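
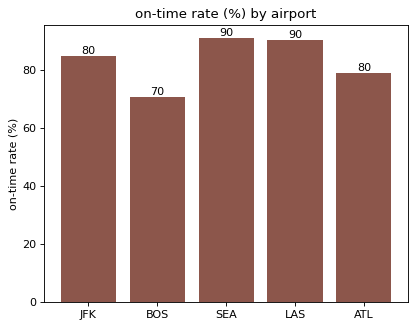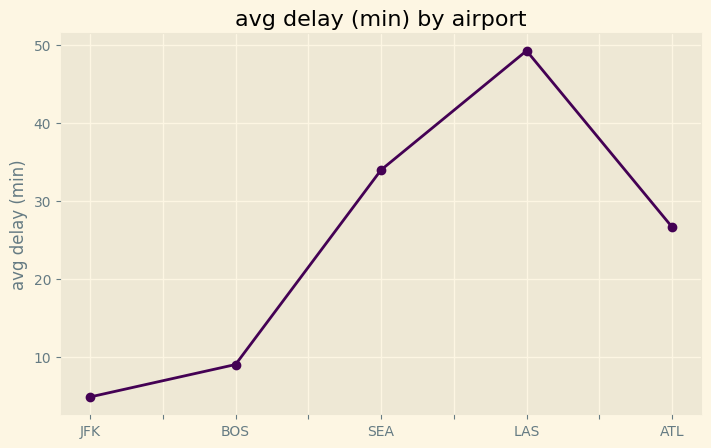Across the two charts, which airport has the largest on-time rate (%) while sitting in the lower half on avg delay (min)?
Chart 2 median avg delay (min) ≈ 25; below-median airports: JFK, BOS. Among those, JFK has the highest on-time rate (%) (≈ 80).

JFK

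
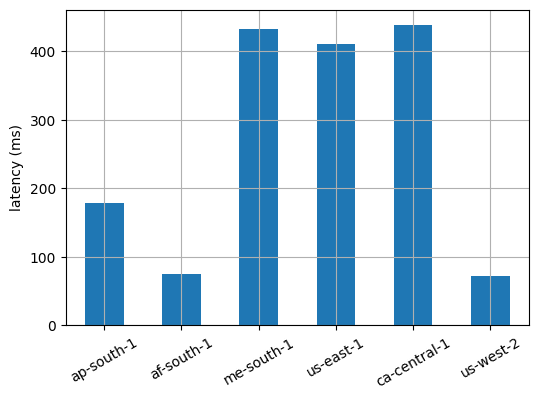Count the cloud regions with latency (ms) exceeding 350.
3

Above 350: me-south-1, us-east-1, ca-central-1.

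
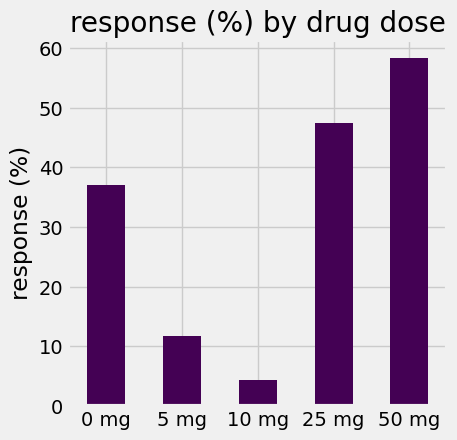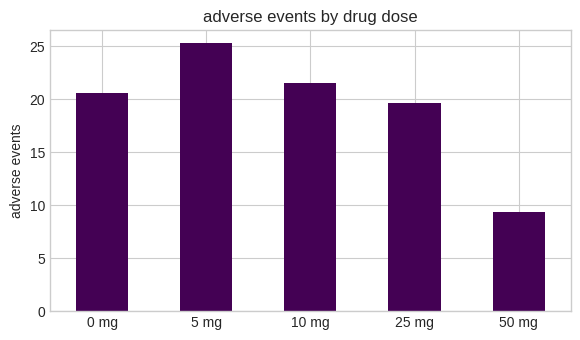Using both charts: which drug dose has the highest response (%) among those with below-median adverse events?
Chart 2 median adverse events ≈ 20; below-median drug doses: 25 mg, 50 mg. Among those, 50 mg has the highest response (%) (≈ 60).

50 mg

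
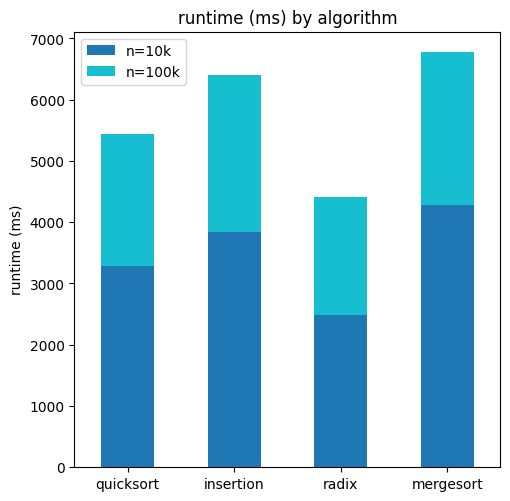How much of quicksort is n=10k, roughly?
n=10k top ≈ 3000, bottom ≈ 0; segment ≈ 3000.

≈ 3000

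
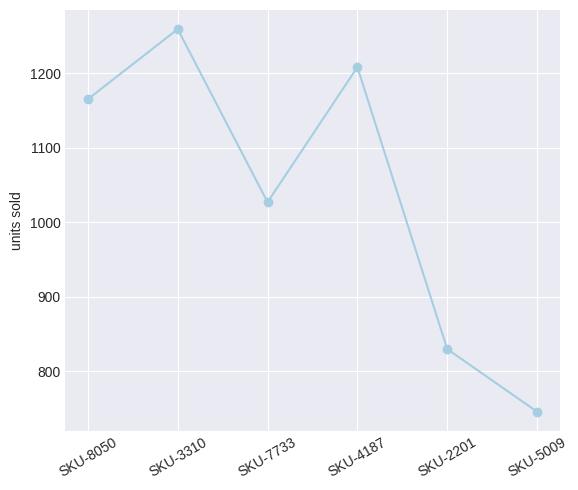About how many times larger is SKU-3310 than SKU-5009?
≈ 1.67×

SKU-3310 ≈ 1250, SKU-5009 ≈ 750; 1250/750 ≈ 1.67.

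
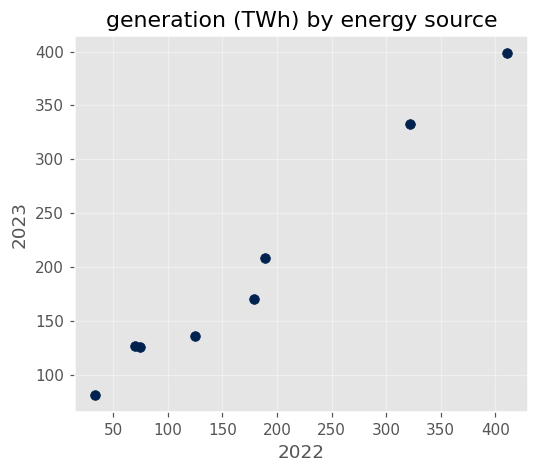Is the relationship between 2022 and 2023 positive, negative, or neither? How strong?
positive, strong

Points are positively correlated; strong (|r| ≈ 1.0).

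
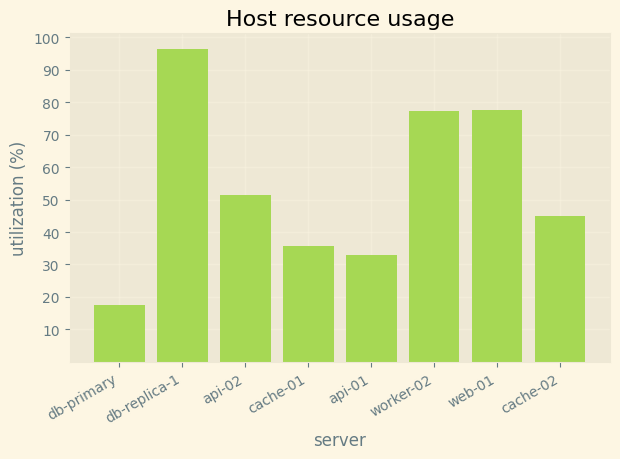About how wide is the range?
≈ 80

Max db-replica-1 ≈ 100, min db-primary ≈ 20; range ≈ 80.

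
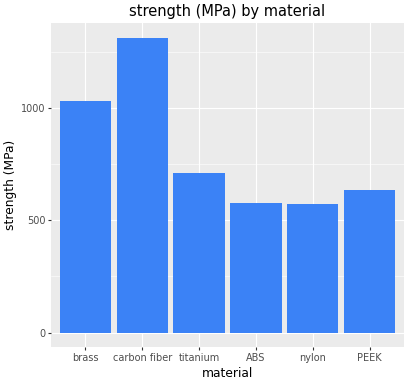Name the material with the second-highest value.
brass

Top 3: carbon fiber ≈ 1400, brass ≈ 1000, titanium ≈ 800.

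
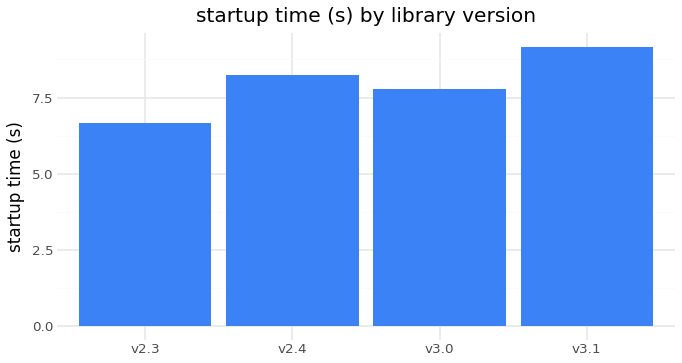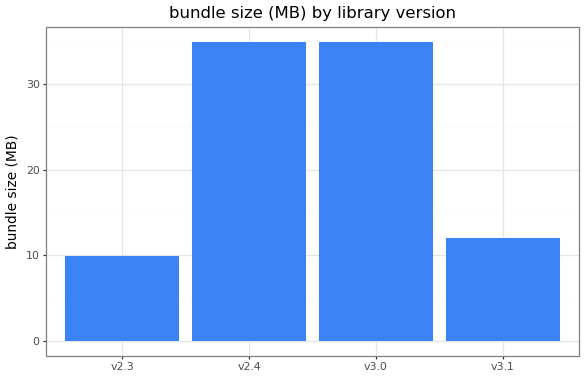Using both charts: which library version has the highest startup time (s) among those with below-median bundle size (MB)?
Chart 2 median bundle size (MB) ≈ 25; below-median library versions: v2.3, v3.1. Among those, v3.1 has the highest startup time (s) (≈ 9).

v3.1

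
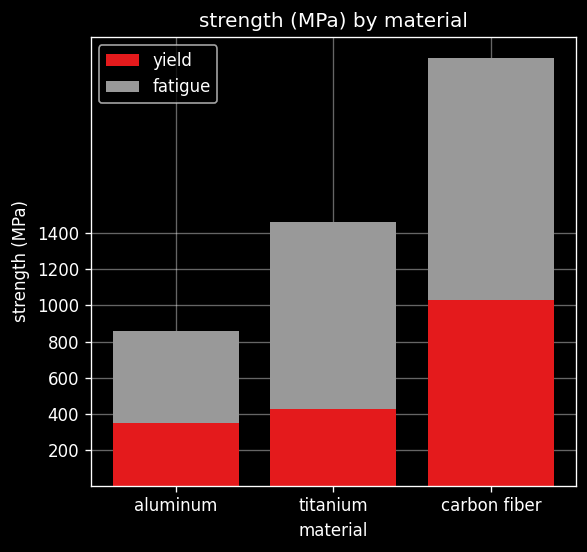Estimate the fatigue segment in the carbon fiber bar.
≈ 1400

fatigue top ≈ 2400, bottom ≈ 1000; segment ≈ 1400.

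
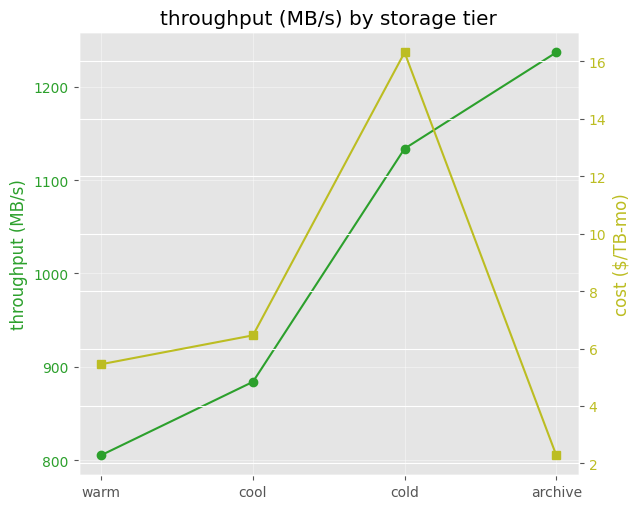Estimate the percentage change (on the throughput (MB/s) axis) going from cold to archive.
≈ +8.7%

cold ≈ 1150, archive ≈ 1250; (1250 − 1150) / 1150 ≈ +8.7%.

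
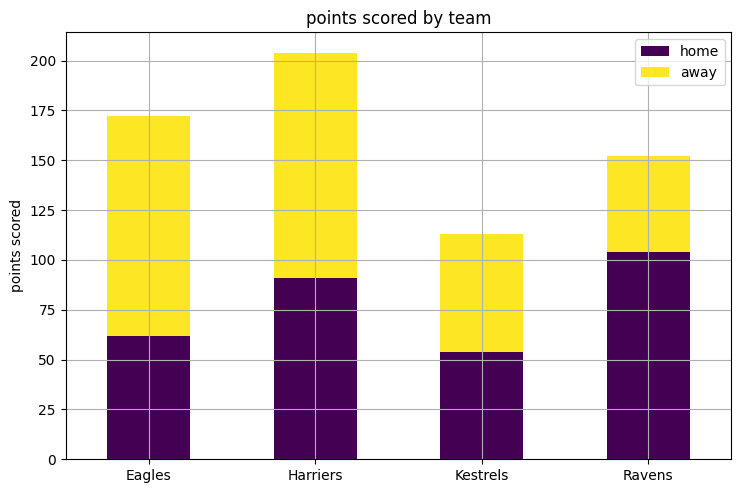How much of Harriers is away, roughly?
away top ≈ 200, bottom ≈ 100; segment ≈ 100.

≈ 100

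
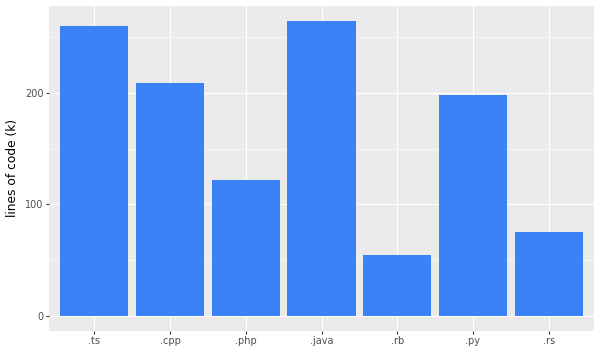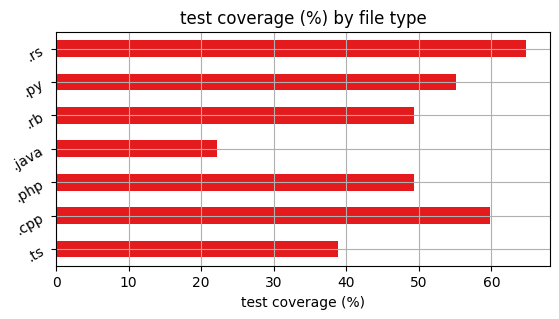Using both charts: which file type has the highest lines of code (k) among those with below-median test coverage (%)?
.java

Chart 2 median test coverage (%) ≈ 50; below-median file types: .ts, .java, .rb. Among those, .java has the highest lines of code (k) (≈ 275).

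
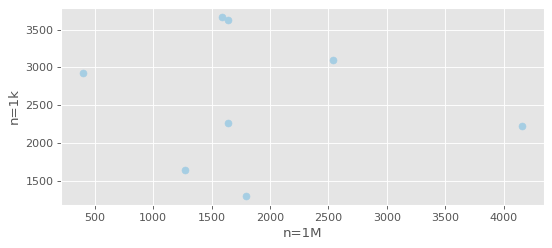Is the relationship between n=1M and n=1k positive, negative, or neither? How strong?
Points are roughly uncorrelated; weak (|r| ≈ 0.1).

no clear correlation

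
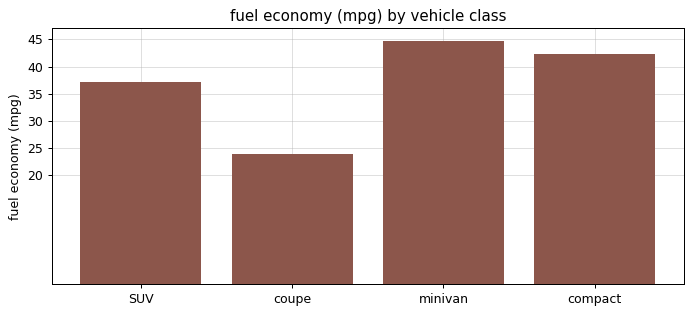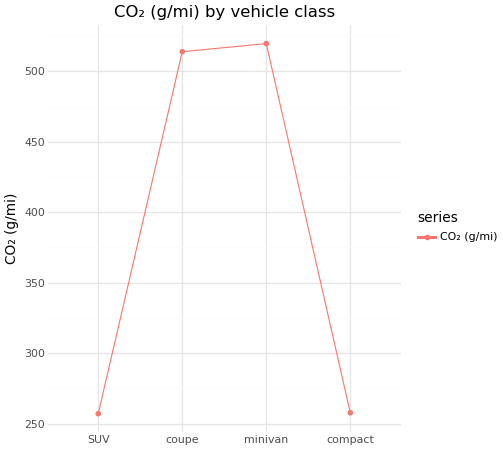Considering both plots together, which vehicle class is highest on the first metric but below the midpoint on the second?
compact

Chart 2 median CO₂ (g/mi) ≈ 400; below-median vehicle classes: SUV, compact. Among those, compact has the highest fuel economy (mpg) (≈ 40).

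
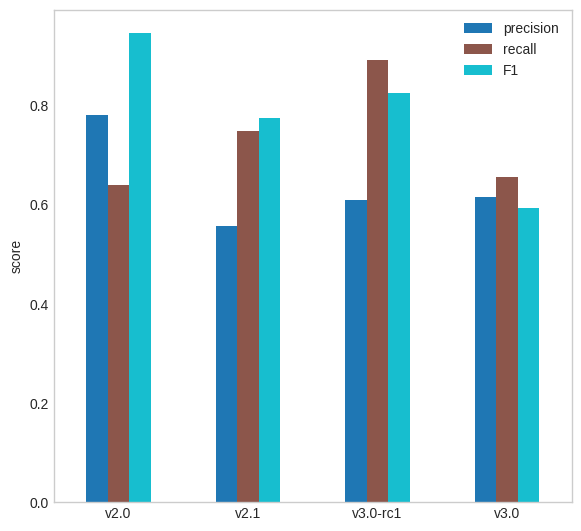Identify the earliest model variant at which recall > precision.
v2.1

v2.0: recall ≈ 0.6 vs precision ≈ 0.8 (not yet); v2.1: recall ≈ 0.7 vs precision ≈ 0.6 (first crossover).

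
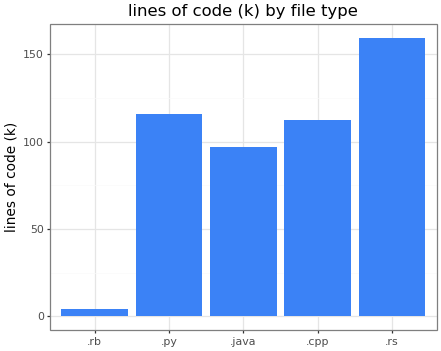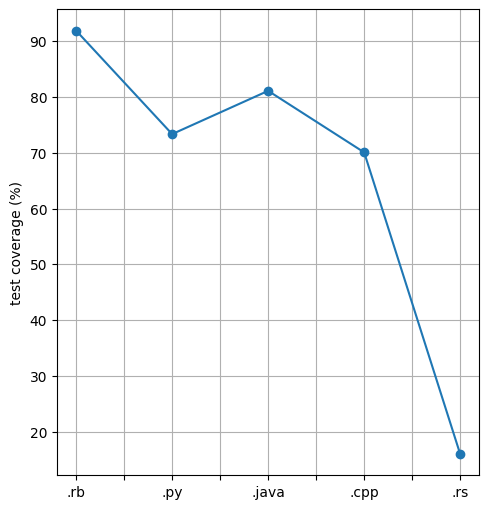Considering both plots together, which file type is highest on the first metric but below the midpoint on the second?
Chart 2 median test coverage (%) ≈ 70; below-median file types: .cpp, .rs. Among those, .rs has the highest lines of code (k) (≈ 160).

.rs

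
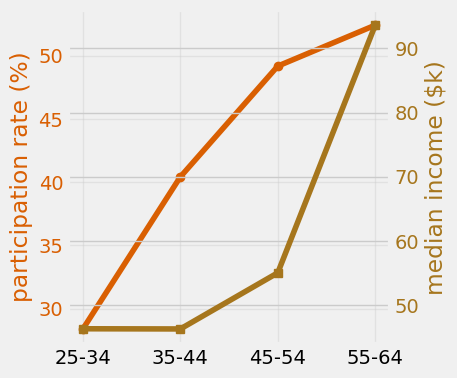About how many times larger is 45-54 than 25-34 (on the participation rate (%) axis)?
≈ 1.67×

45-54 ≈ 50, 25-34 ≈ 30; 50/30 ≈ 1.67.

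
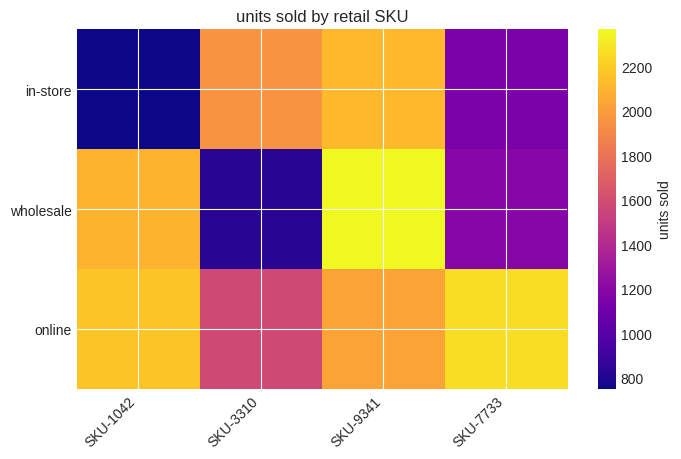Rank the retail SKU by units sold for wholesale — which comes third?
SKU-7733

Top 4 for wholesale: SKU-9341 ≈ 2400, SKU-1042 ≈ 2000, SKU-7733 ≈ 1200, SKU-3310 ≈ 800.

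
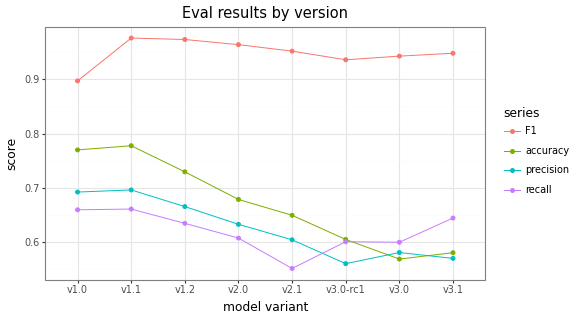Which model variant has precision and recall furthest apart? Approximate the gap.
v3.1, ≈ 0.10

v3.1: precision ≈ 0.55, recall ≈ 0.65 → gap ≈ 0.10. Next-largest (v2.1) is only ≈ 0.05.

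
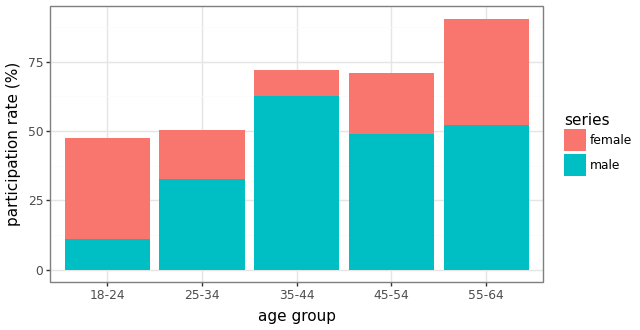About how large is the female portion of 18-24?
≈ 40

female top ≈ 50, bottom ≈ 10; segment ≈ 40.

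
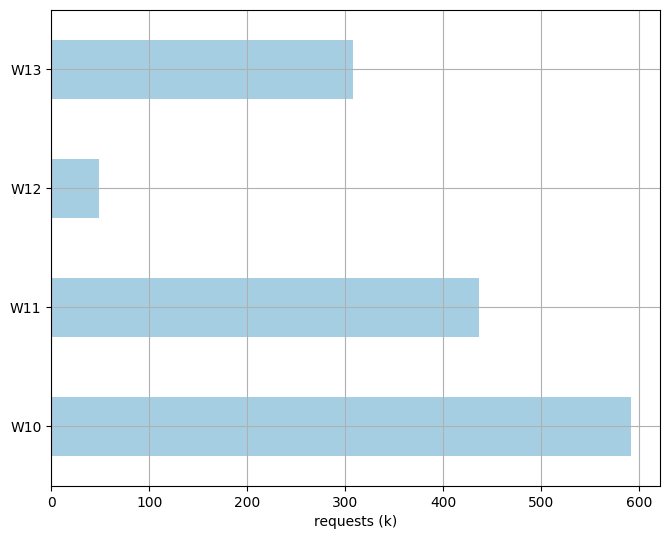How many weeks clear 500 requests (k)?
Above 500: W10.

1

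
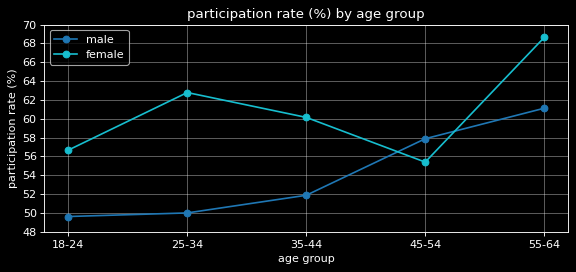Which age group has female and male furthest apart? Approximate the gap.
25-34, ≈ 12 %

25-34: female ≈ 62, male ≈ 50 → gap ≈ 12. Next-largest (35-44) is only ≈ 8.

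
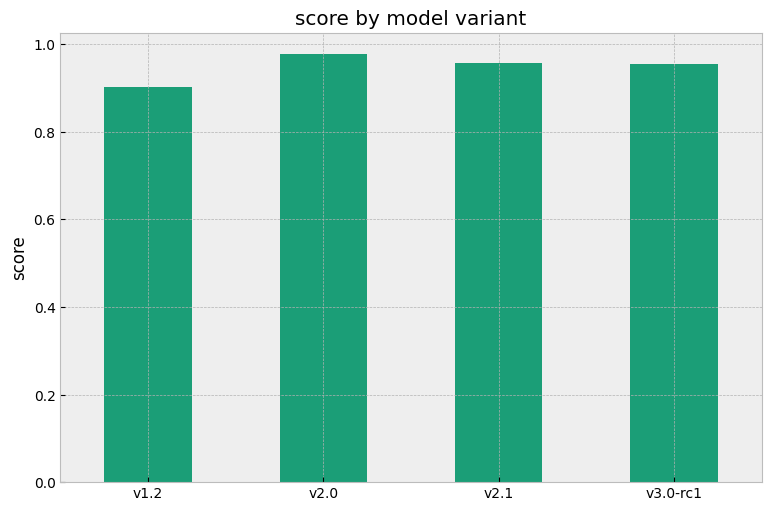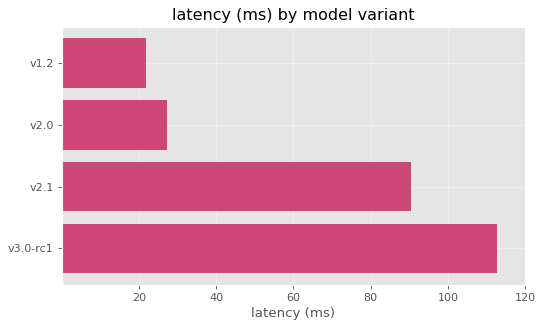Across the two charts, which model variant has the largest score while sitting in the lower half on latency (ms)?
v2.0

Chart 2 median latency (ms) ≈ 60; below-median model variants: v1.2, v2.0. Among those, v2.0 has the highest score (≈ 1).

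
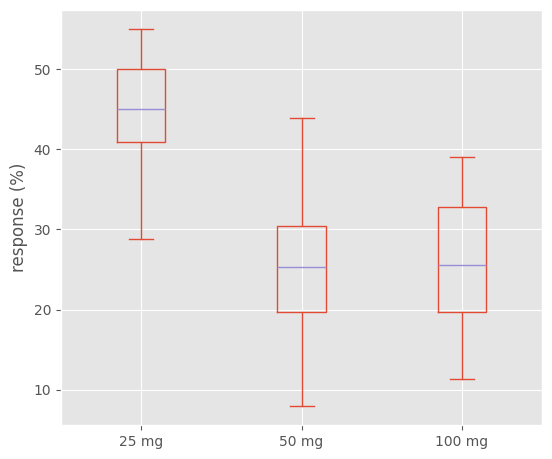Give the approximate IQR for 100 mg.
≈ 12

Q3 ≈ 32, Q1 ≈ 20; IQR ≈ 12.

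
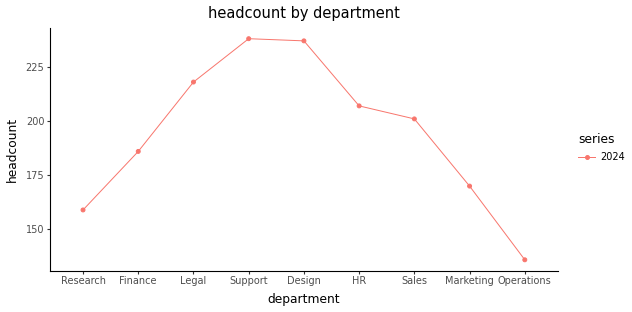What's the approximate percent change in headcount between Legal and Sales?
Legal ≈ 220, Sales ≈ 200; (200 − 220) / 220 ≈ -9.1%.

≈ -9.1%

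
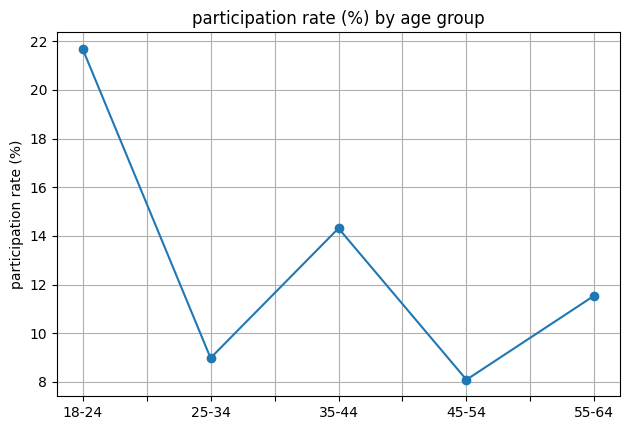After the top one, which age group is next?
35-44

Top 3: 18-24 ≈ 22, 35-44 ≈ 14, 55-64 ≈ 12.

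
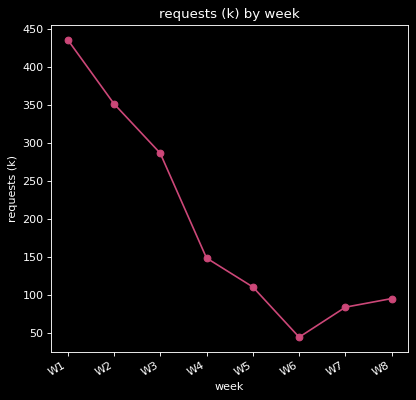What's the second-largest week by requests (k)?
Top 3: W1 ≈ 450, W2 ≈ 350, W3 ≈ 300.

W2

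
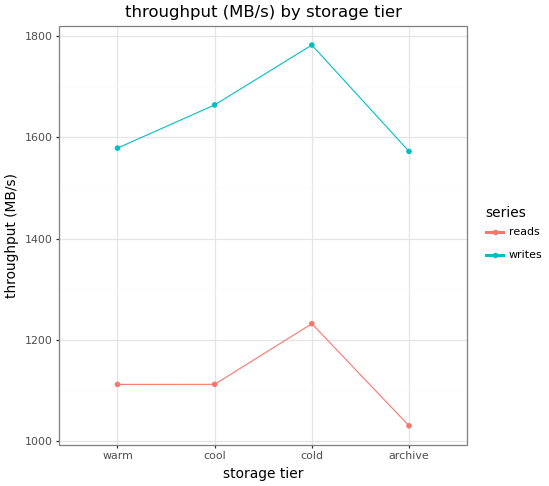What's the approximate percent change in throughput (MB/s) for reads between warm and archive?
≈ -9.1%

warm ≈ 1100, archive ≈ 1000; (1000 − 1100) / 1100 ≈ -9.1%.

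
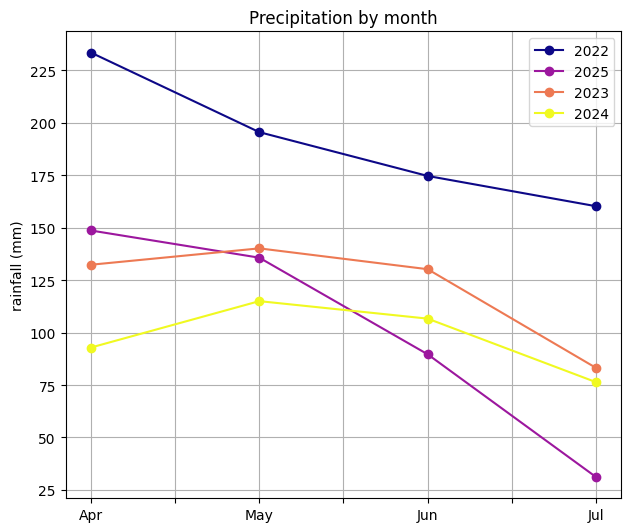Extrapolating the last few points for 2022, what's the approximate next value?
Last three: 200, 180, 160 → slope ≈ -20/step → next ≈ 140.

≈ 140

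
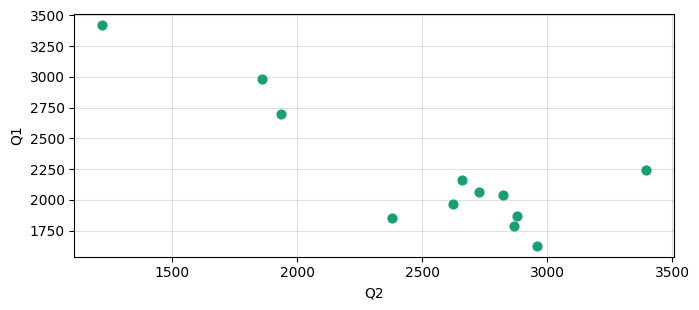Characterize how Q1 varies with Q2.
negative, strong

Points are negatively correlated; strong (|r| ≈ 0.8).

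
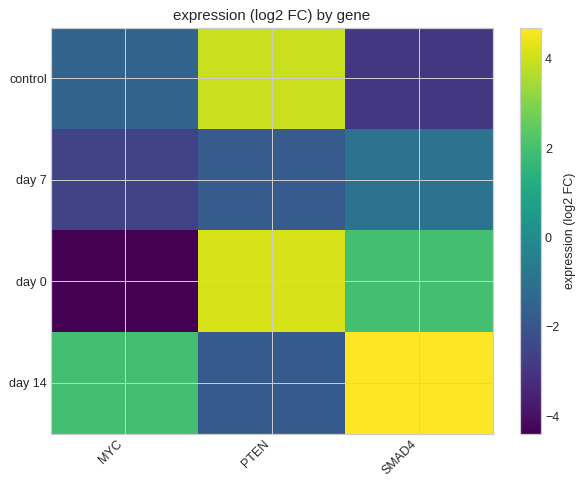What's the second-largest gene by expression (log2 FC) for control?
Top 3 for control: PTEN ≈ 4, MYC ≈ -1, SMAD4 ≈ -3.

MYC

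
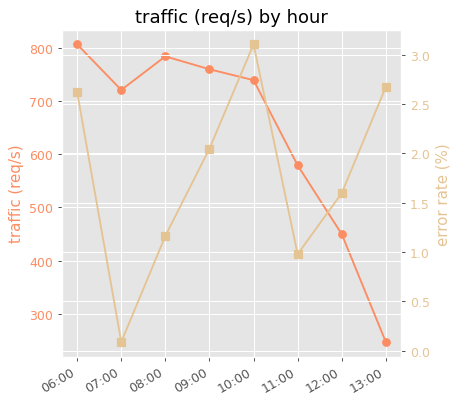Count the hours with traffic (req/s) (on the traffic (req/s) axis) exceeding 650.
5

Above 650: 06:00, 07:00, 08:00, 09:00, 10:00.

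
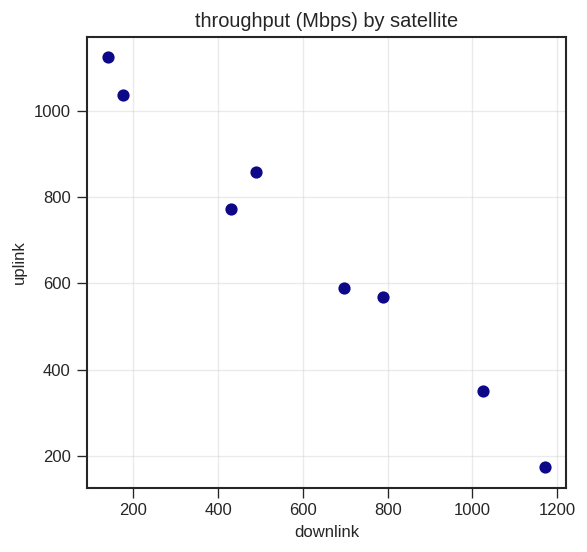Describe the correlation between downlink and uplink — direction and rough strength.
Points are negatively correlated; strong (|r| ≈ 1.0).

negative, strong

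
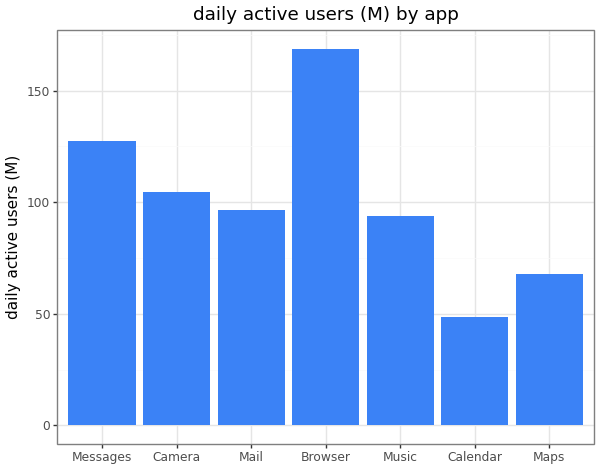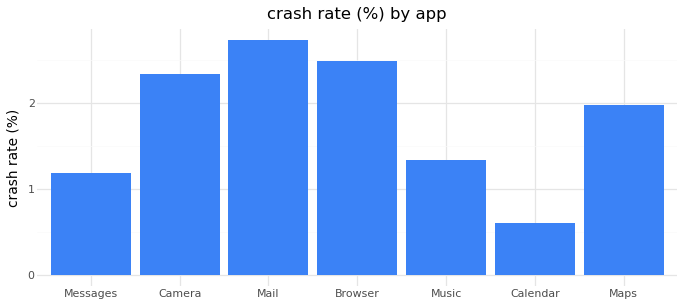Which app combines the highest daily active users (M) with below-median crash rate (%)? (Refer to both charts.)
Messages

Chart 2 median crash rate (%) ≈ 2; below-median apps: Messages, Music, Calendar. Among those, Messages has the highest daily active users (M) (≈ 120).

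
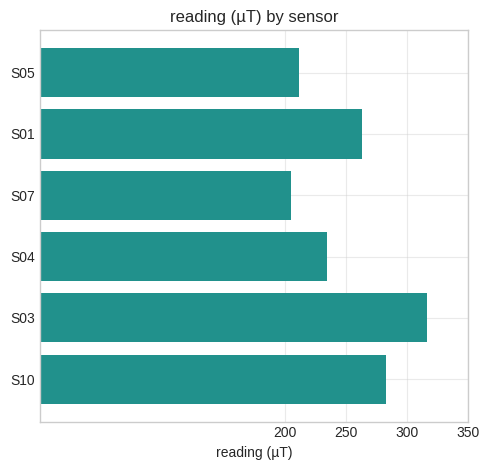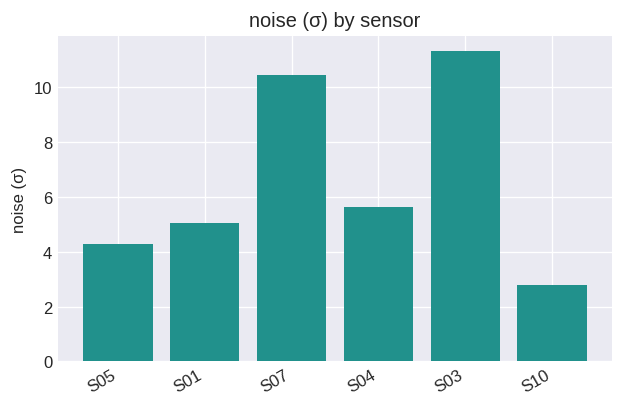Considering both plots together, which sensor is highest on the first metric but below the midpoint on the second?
S10

Chart 2 median noise (σ) ≈ 6; below-median sensors: S05, S01, S10. Among those, S10 has the highest reading (µT) (≈ 300).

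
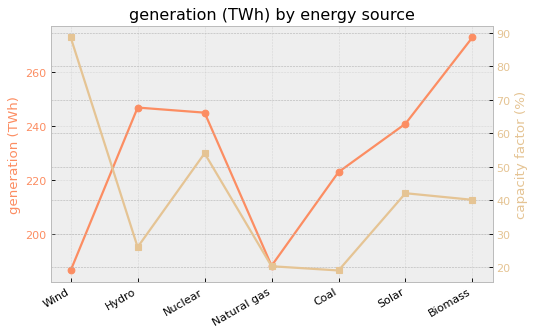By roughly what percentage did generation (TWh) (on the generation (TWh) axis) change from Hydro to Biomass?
Hydro ≈ 250, Biomass ≈ 270; (270 − 250) / 250 ≈ +8%.

≈ +8%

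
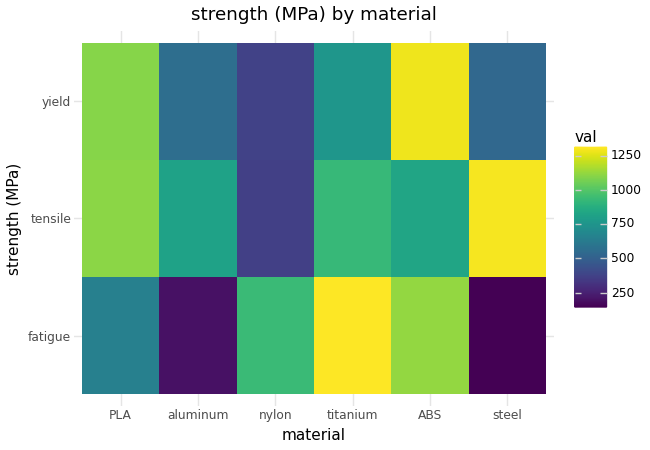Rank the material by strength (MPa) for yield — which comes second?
Top 3 for yield: ABS ≈ 1300, PLA ≈ 1100, titanium ≈ 800.

PLA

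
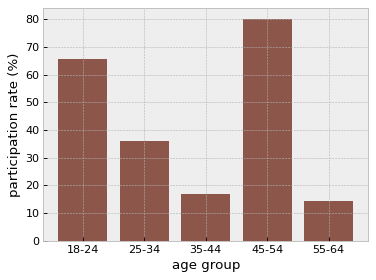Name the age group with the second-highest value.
18-24

Top 3: 45-54 ≈ 80, 18-24 ≈ 70, 25-34 ≈ 40.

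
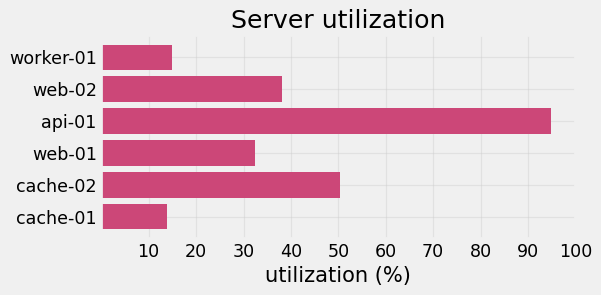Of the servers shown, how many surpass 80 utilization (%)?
1

Above 80: api-01.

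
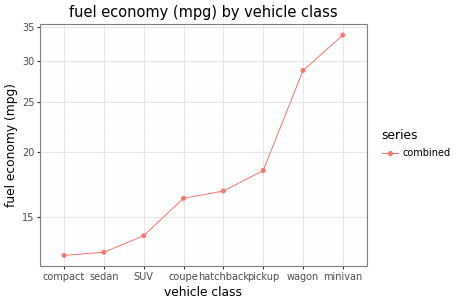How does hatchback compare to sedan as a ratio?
≈ 1.33×

hatchback ≈ 16, sedan ≈ 12; 16/12 ≈ 1.33.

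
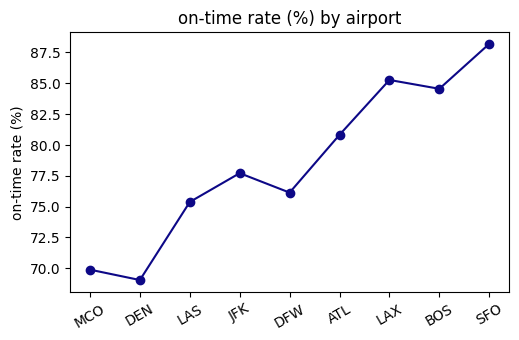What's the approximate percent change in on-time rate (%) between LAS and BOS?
≈ +10.5%

LAS ≈ 76, BOS ≈ 84; (84 − 76) / 76 ≈ +10.5%.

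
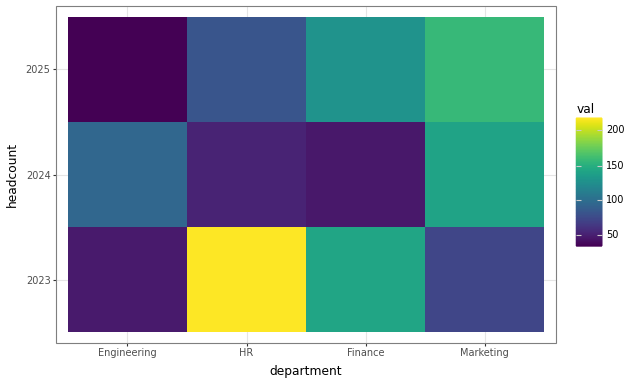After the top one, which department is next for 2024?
Engineering

Top 3 for 2024: Marketing ≈ 140, Engineering ≈ 100, HR ≈ 60.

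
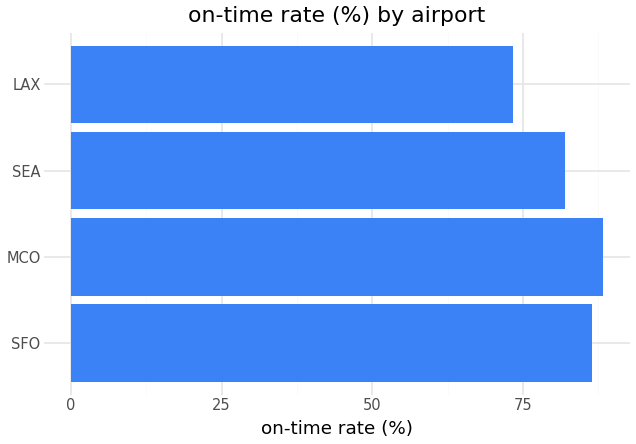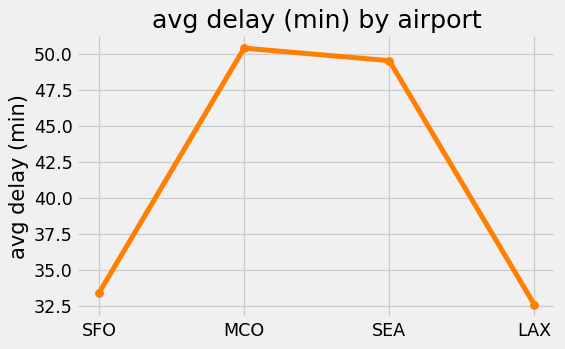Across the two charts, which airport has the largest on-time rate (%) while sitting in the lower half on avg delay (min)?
SFO

Chart 2 median avg delay (min) ≈ 40; below-median airports: SFO, LAX. Among those, SFO has the highest on-time rate (%) (≈ 90).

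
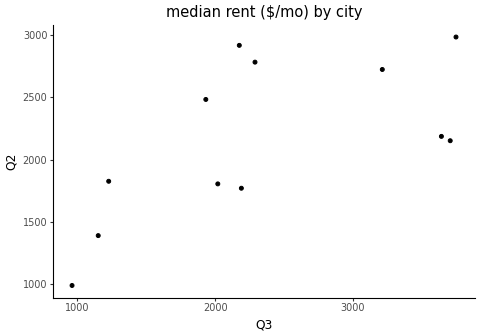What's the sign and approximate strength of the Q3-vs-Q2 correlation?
Points are positively correlated; moderate (|r| ≈ 0.6).

positive, moderate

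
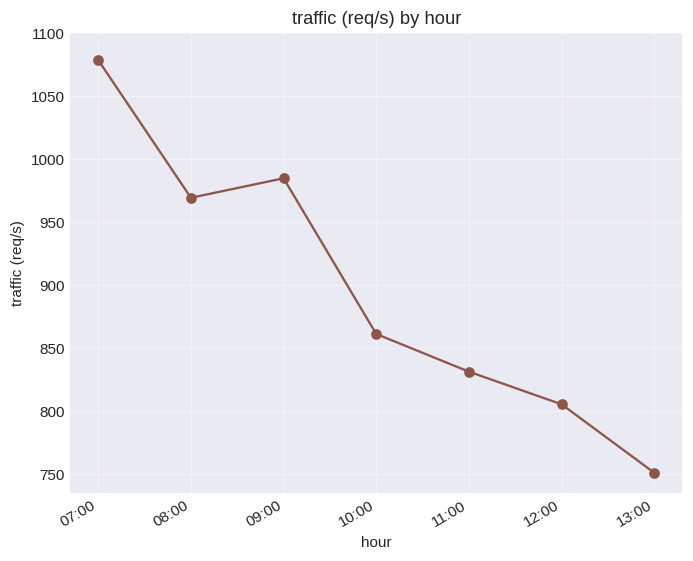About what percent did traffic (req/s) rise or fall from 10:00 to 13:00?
10:00 ≈ 850, 13:00 ≈ 750; (750 − 850) / 850 ≈ -11.8%.

≈ -11.8%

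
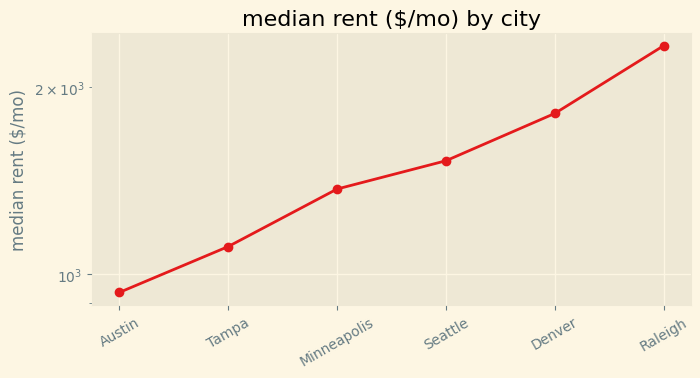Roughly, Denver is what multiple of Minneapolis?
≈ 1.29×

Denver ≈ 1800, Minneapolis ≈ 1400; 1800/1400 ≈ 1.29.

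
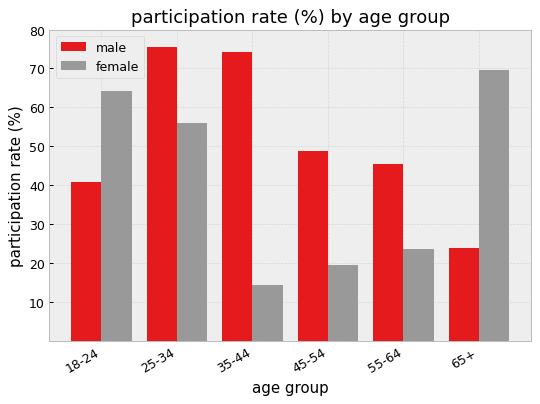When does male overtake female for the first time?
18-24: male ≈ 40 vs female ≈ 60 (not yet); 25-34: male ≈ 80 vs female ≈ 60 (first crossover).

25-34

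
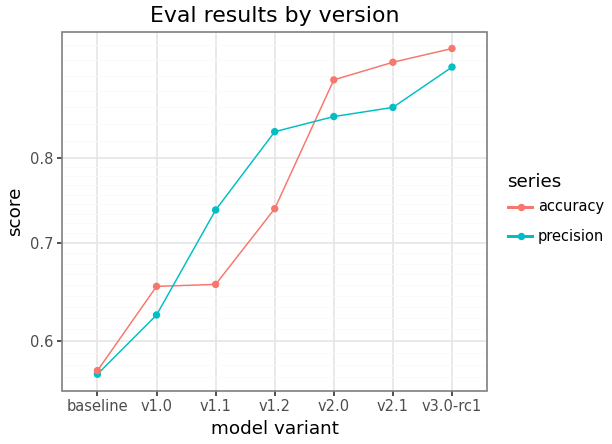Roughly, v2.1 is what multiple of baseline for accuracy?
v2.1 ≈ 0.95, baseline ≈ 0.55; 0.95/0.55 ≈ 1.73.

≈ 1.73×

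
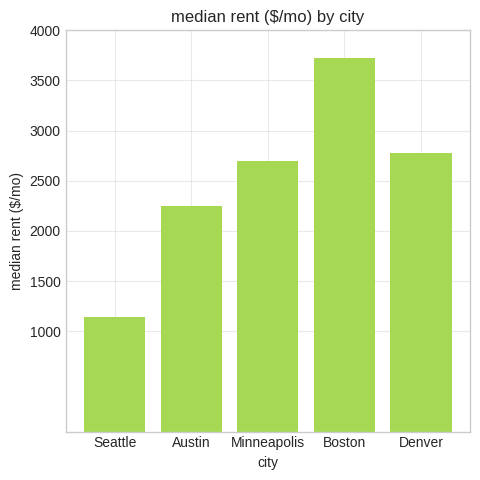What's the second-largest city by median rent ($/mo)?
Denver

Top 3: Boston ≈ 3500, Denver ≈ 3000, Minneapolis ≈ 2500.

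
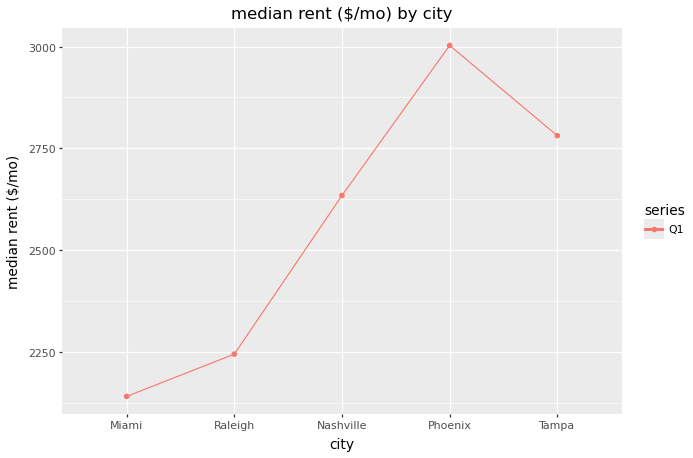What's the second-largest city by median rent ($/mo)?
Top 3: Phoenix ≈ 3000, Tampa ≈ 2800, Nashville ≈ 2600.

Tampa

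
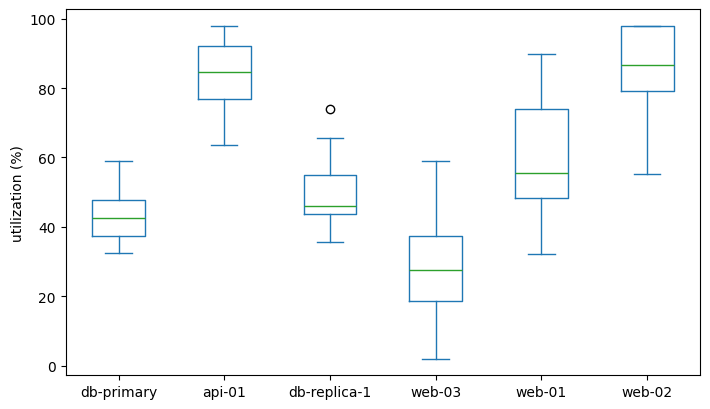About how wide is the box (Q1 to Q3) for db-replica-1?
≈ 10

Q3 ≈ 55, Q1 ≈ 45; IQR ≈ 10.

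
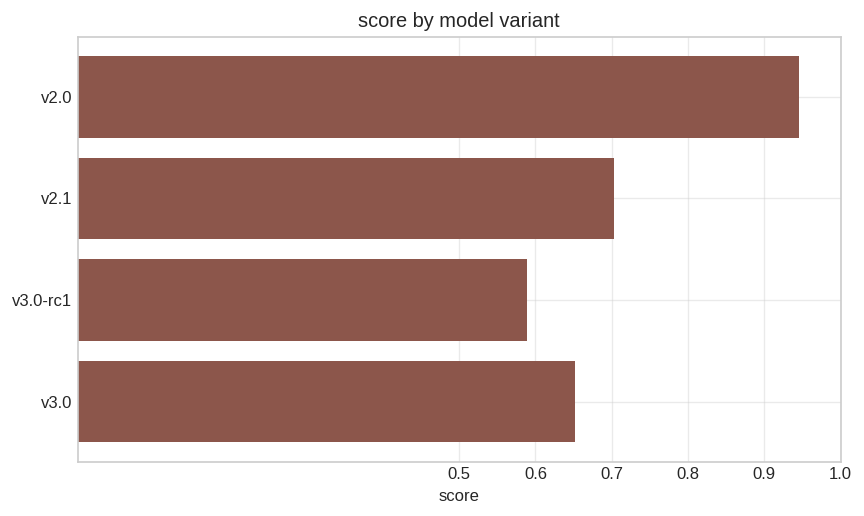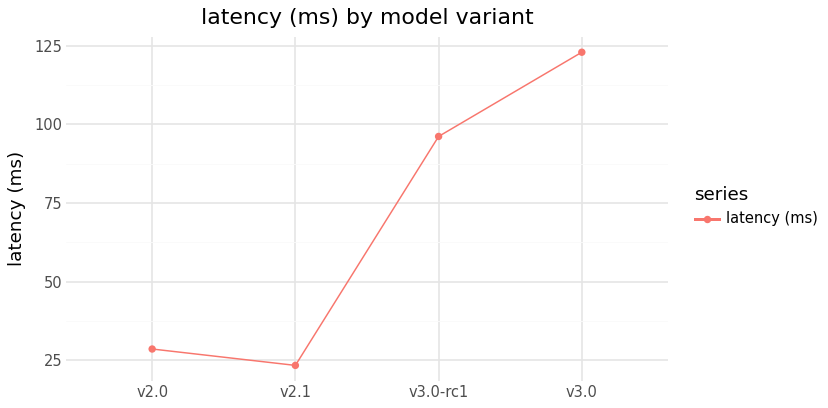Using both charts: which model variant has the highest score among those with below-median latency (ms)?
v2.0

Chart 2 median latency (ms) ≈ 60; below-median model variants: v2.0, v2.1. Among those, v2.0 has the highest score (≈ 0.9).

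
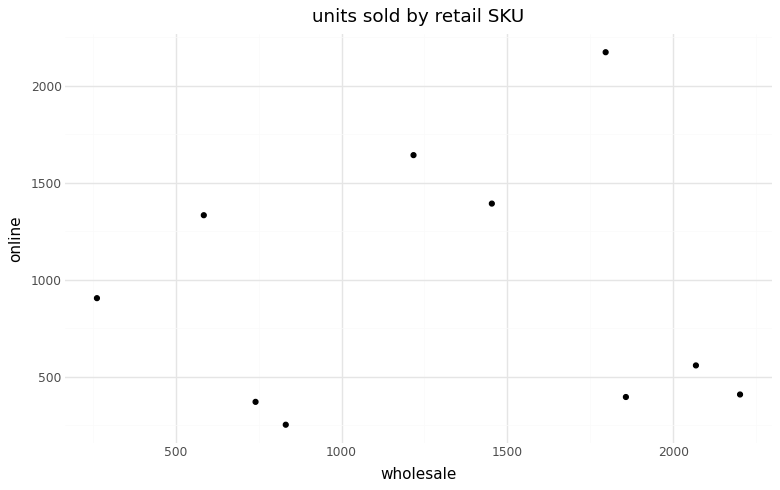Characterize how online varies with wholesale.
Points are roughly uncorrelated; weak (|r| ≈ 0.0).

no clear correlation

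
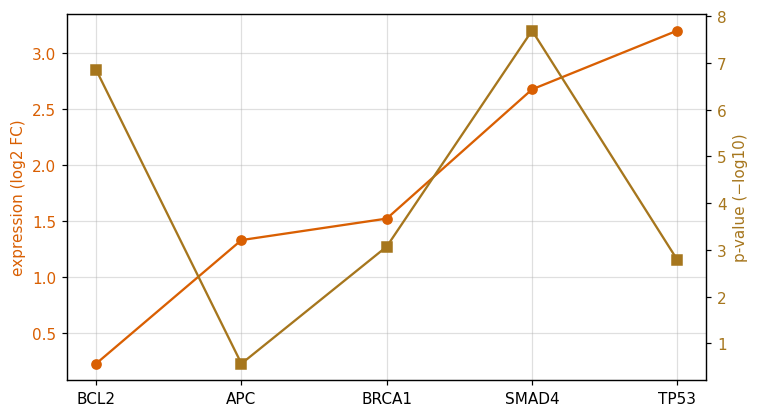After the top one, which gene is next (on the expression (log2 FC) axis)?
Top 3 (on the expression (log2 FC) axis): TP53 ≈ 3.0, SMAD4 ≈ 2.5, BRCA1 ≈ 1.5.

SMAD4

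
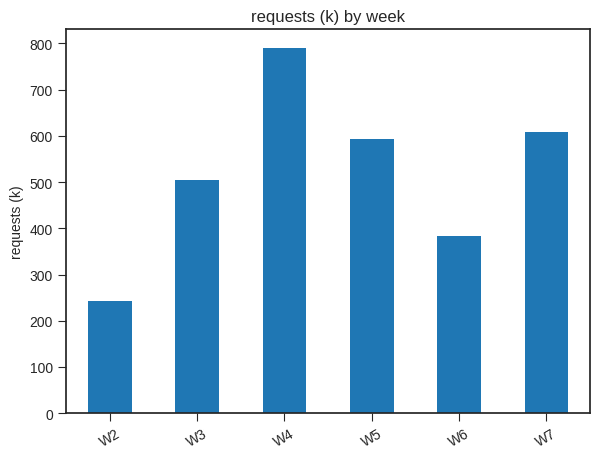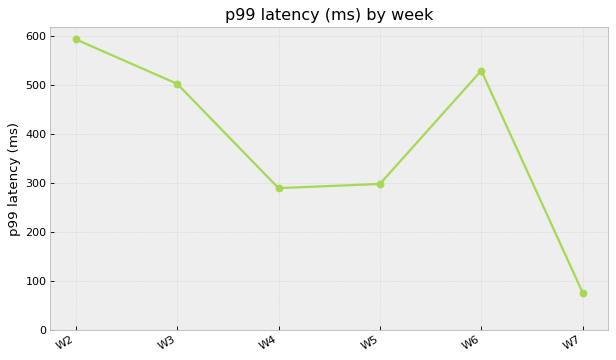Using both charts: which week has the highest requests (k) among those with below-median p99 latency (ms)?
W4

Chart 2 median p99 latency (ms) ≈ 400; below-median weeks: W4, W5, W7. Among those, W4 has the highest requests (k) (≈ 800).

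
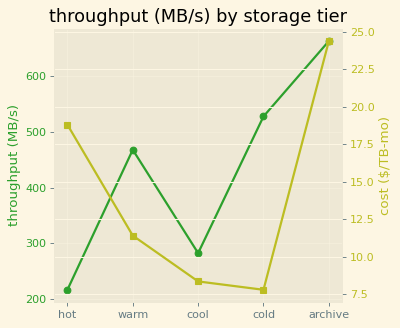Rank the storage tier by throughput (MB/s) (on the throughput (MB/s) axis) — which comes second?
Top 3 (on the throughput (MB/s) axis): archive ≈ 650, cold ≈ 550, warm ≈ 450.

cold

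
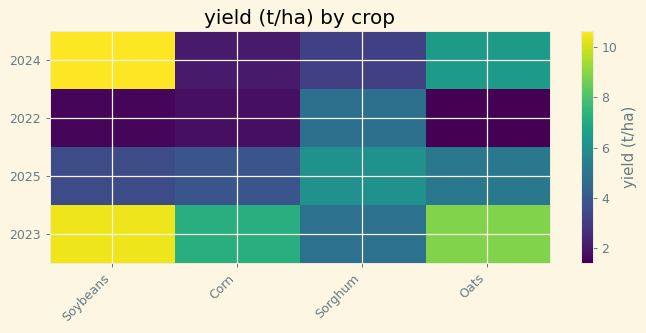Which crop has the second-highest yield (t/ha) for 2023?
Top 3 for 2023: Soybeans ≈ 10, Oats ≈ 9, Corn ≈ 7.

Oats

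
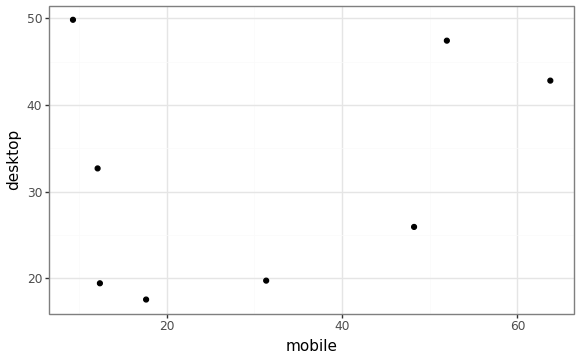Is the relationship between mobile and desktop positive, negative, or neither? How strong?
Points are positively correlated; weak (|r| ≈ 0.3).

positive, weak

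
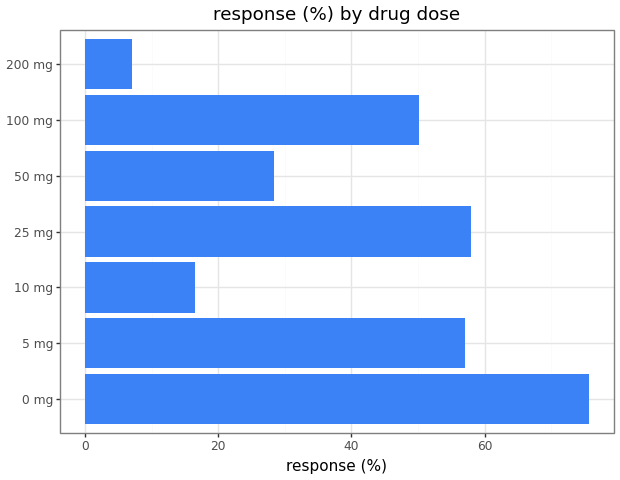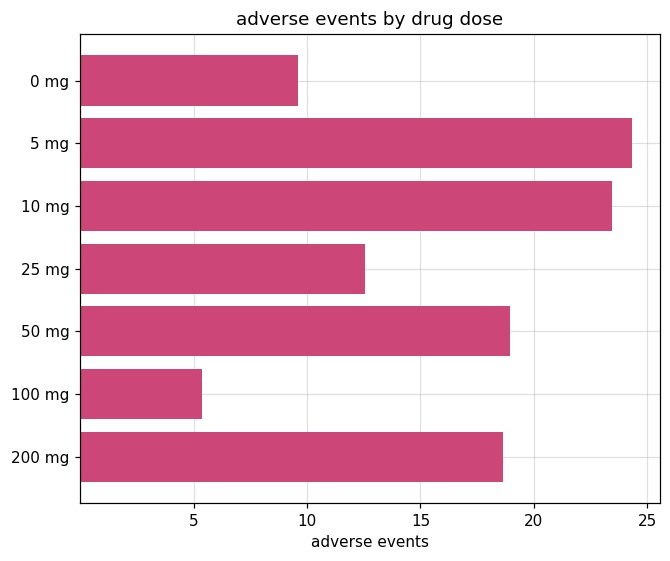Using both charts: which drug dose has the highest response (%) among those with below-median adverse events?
0 mg

Chart 2 median adverse events ≈ 20; below-median drug doses: 0 mg, 25 mg, 100 mg. Among those, 0 mg has the highest response (%) (≈ 80).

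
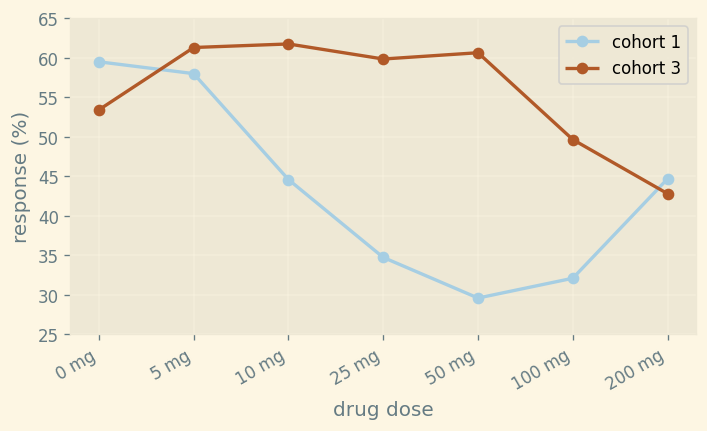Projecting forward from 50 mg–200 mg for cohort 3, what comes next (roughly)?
≈ 37.5

Last three: 60, 50, 45 → slope ≈ -7.5/step → next ≈ 37.5.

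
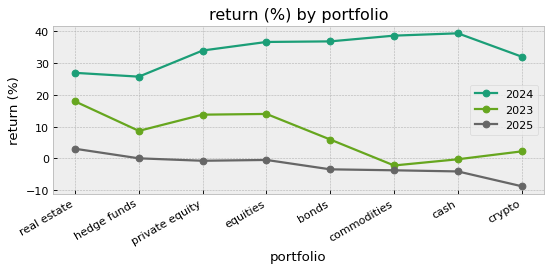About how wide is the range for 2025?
Max real estate ≈ 5, min crypto ≈ -10; range ≈ 15.

≈ 15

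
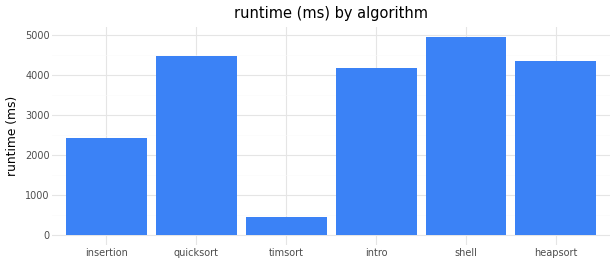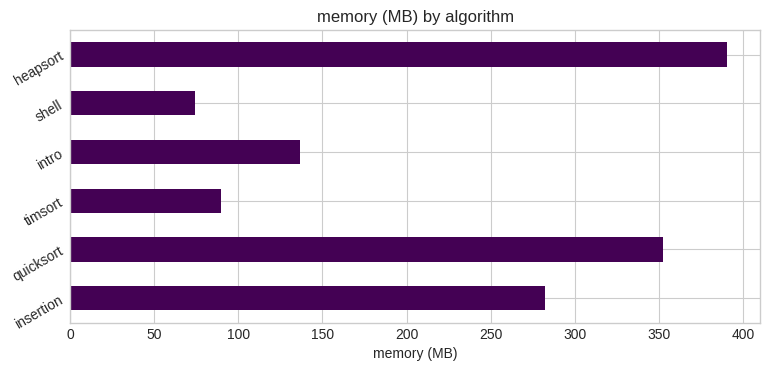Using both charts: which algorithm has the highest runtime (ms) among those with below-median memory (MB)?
Chart 2 median memory (MB) ≈ 200; below-median algorithms: timsort, intro, shell. Among those, shell has the highest runtime (ms) (≈ 5000).

shell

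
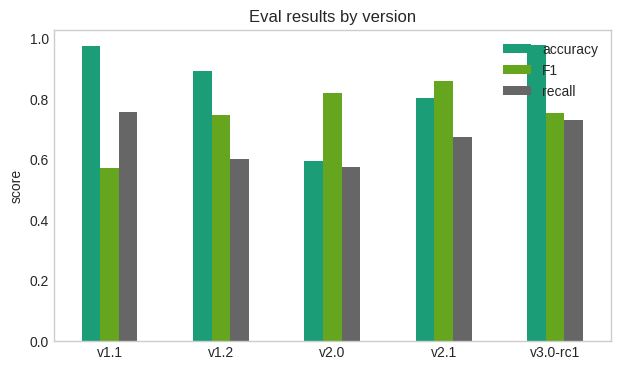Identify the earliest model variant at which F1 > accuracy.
v1.2: F1 ≈ 0.7 vs accuracy ≈ 0.9 (not yet); v2.0: F1 ≈ 0.8 vs accuracy ≈ 0.6 (first crossover).

v2.0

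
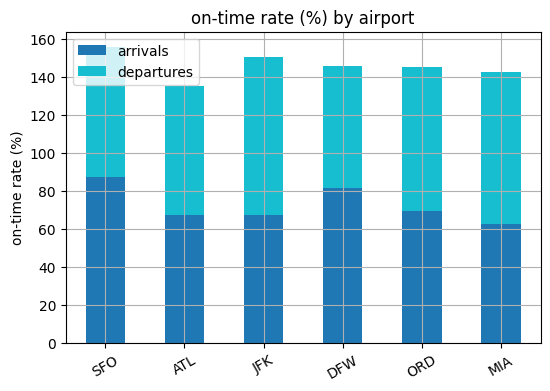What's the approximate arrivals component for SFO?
≈ 80

arrivals top ≈ 80, bottom ≈ 0; segment ≈ 80.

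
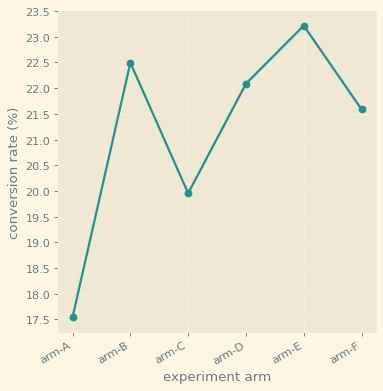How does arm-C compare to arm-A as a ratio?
≈ 1.14×

arm-C ≈ 20.0, arm-A ≈ 17.5; 20.0/17.5 ≈ 1.14.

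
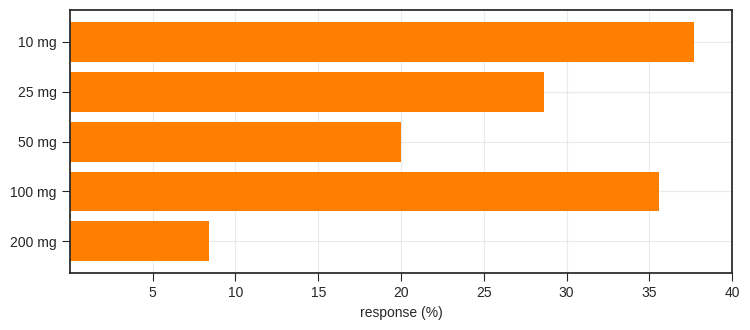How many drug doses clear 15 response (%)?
Above 15: 10 mg, 25 mg, 50 mg, 100 mg.

4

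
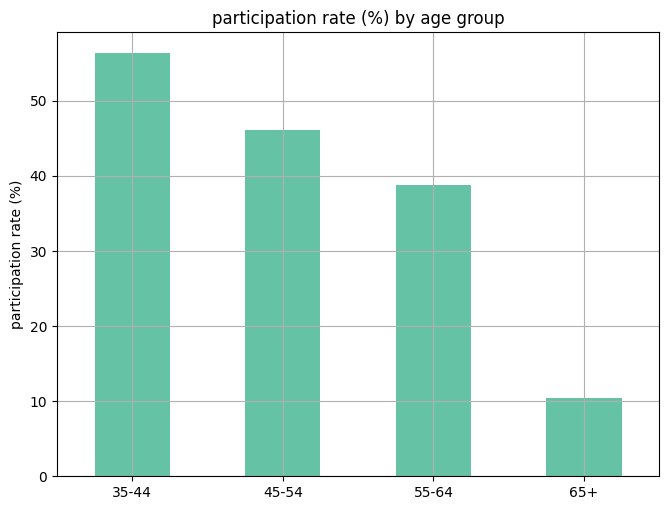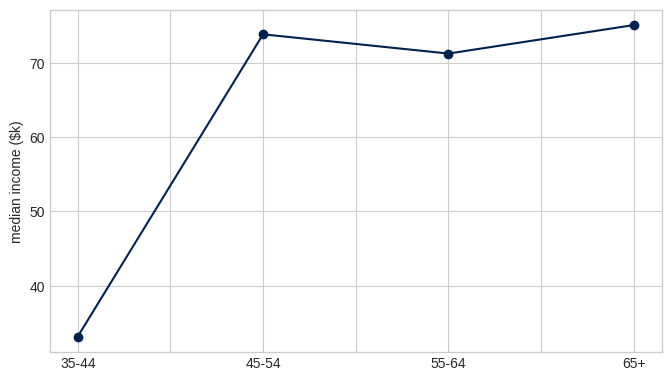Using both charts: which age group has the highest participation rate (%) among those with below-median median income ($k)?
35-44

Chart 2 median median income ($k) ≈ 70; below-median age groups: 35-44, 55-64. Among those, 35-44 has the highest participation rate (%) (≈ 60).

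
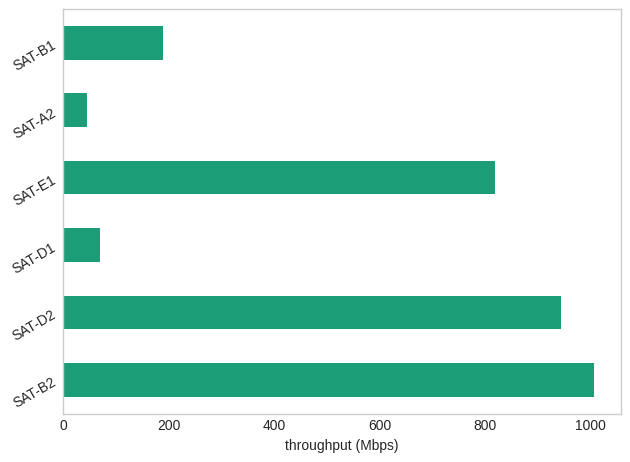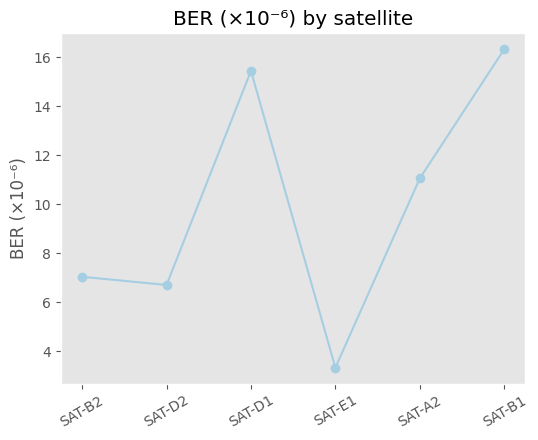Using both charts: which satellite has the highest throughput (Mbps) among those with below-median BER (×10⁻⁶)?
Chart 2 median BER (×10⁻⁶) ≈ 10; below-median satellites: SAT-B2, SAT-D2, SAT-E1. Among those, SAT-B2 has the highest throughput (Mbps) (≈ 1000).

SAT-B2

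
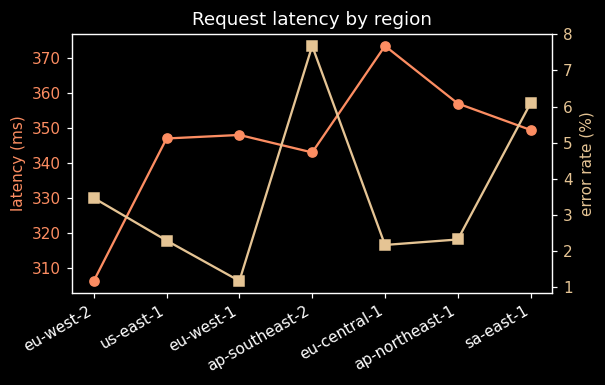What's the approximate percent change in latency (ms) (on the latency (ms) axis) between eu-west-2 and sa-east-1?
≈ +12.9%

eu-west-2 ≈ 310, sa-east-1 ≈ 350; (350 − 310) / 310 ≈ +12.9%.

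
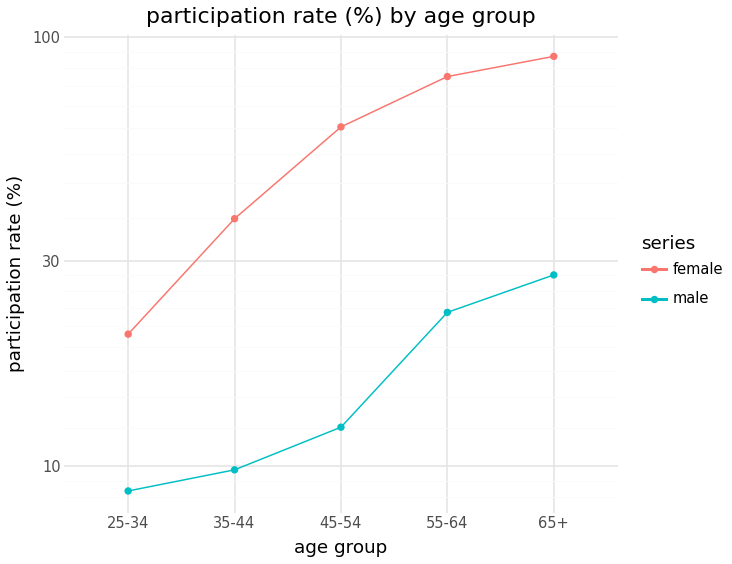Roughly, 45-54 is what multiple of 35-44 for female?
45-54 ≈ 60, 35-44 ≈ 40; 60/40 ≈ 1.5.

≈ 1.5×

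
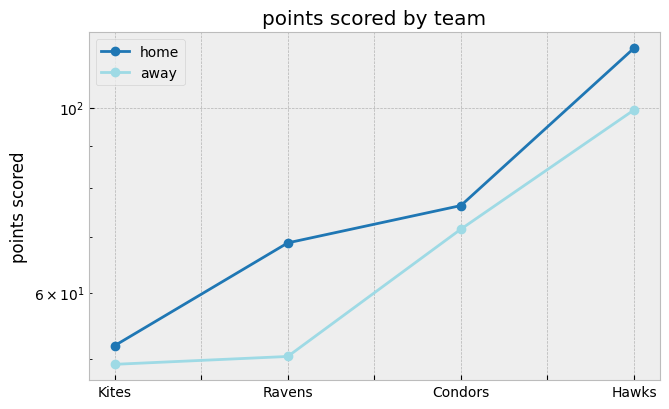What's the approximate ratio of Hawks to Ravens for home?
≈ 1.71×

Hawks ≈ 120, Ravens ≈ 70; 120/70 ≈ 1.71.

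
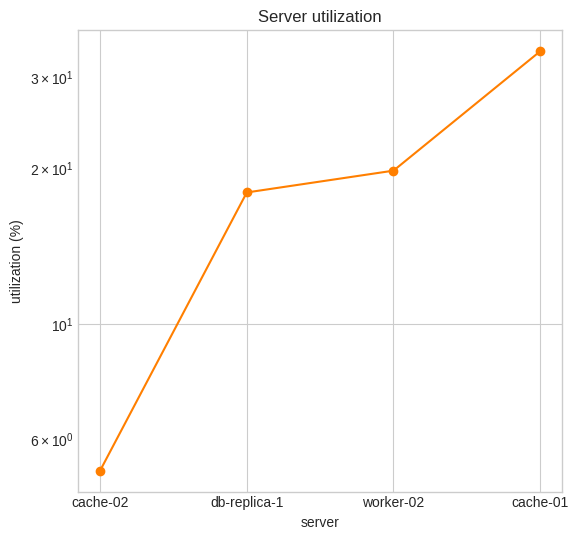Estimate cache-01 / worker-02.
≈ 1.75×

cache-01 ≈ 35, worker-02 ≈ 20; 35/20 ≈ 1.75.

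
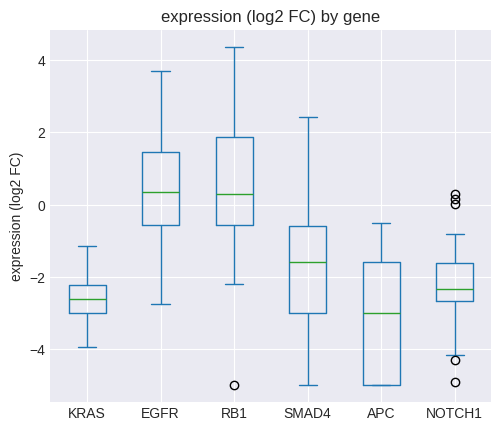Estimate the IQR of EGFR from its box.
≈ 2.0

Q3 ≈ 1.5, Q1 ≈ -0.5; IQR ≈ 2.0.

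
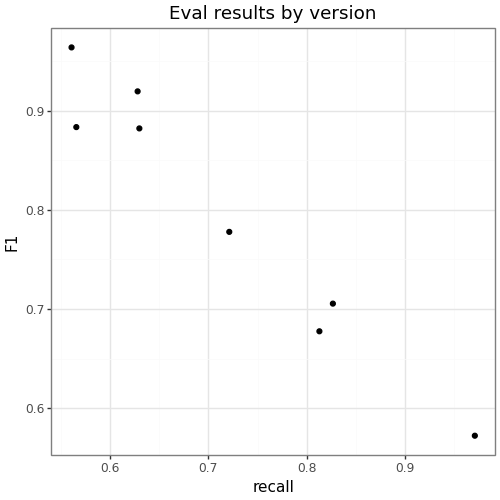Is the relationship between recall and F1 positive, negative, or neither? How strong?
Points are negatively correlated; strong (|r| ≈ 1.0).

negative, strong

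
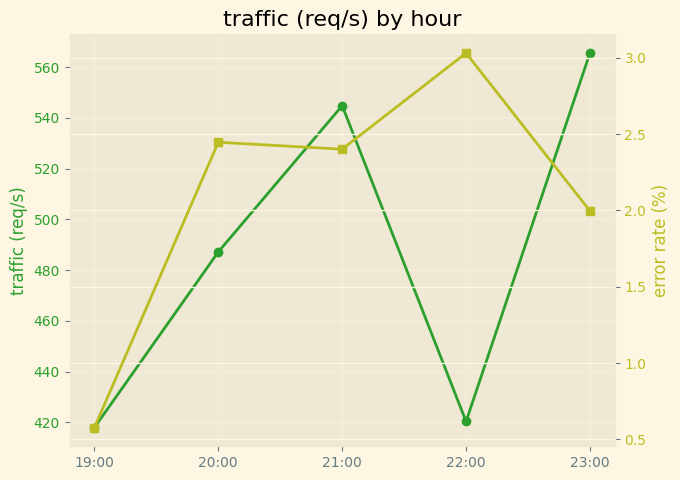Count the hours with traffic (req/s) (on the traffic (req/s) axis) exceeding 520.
2

Above 520: 21:00, 23:00.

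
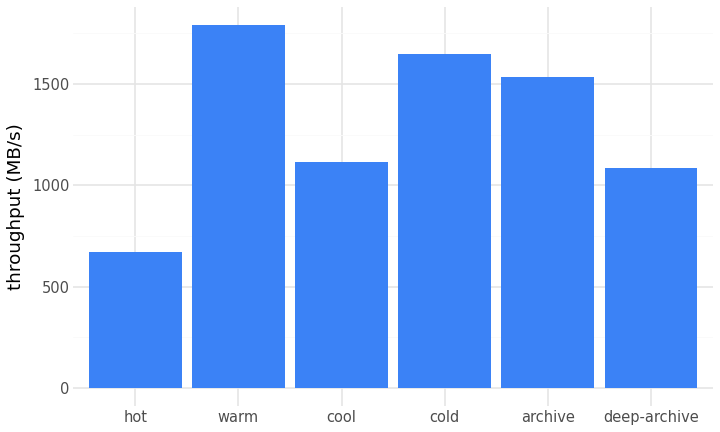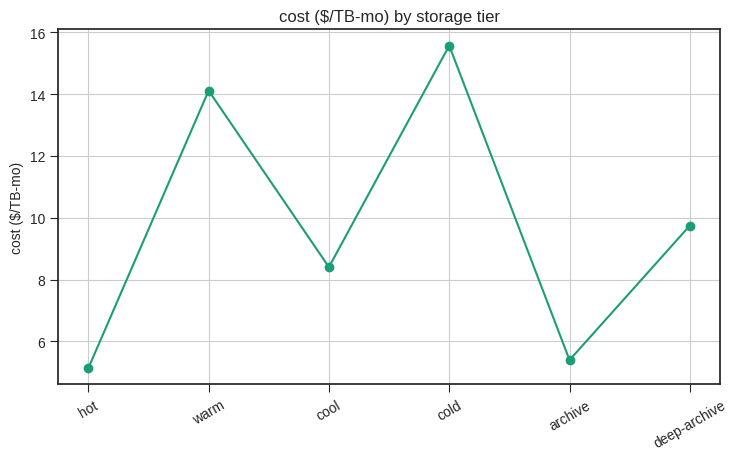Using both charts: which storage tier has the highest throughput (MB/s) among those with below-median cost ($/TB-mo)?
archive

Chart 2 median cost ($/TB-mo) ≈ 10; below-median storage tiers: hot, cool, archive. Among those, archive has the highest throughput (MB/s) (≈ 1600).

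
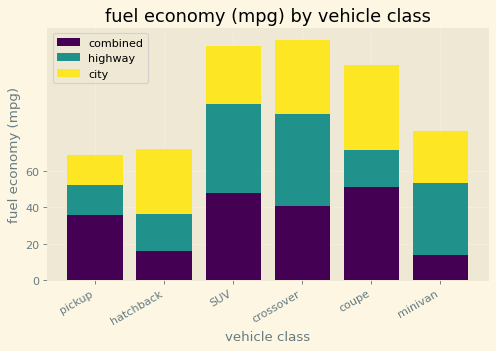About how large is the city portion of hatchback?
≈ 40

city top ≈ 80, bottom ≈ 40; segment ≈ 40.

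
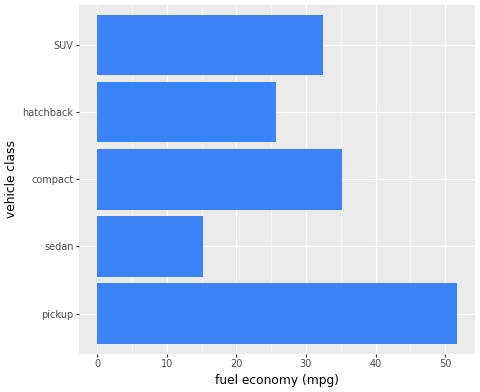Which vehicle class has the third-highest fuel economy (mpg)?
SUV

Top 4: pickup ≈ 50, compact ≈ 35, SUV ≈ 30, hatchback ≈ 25.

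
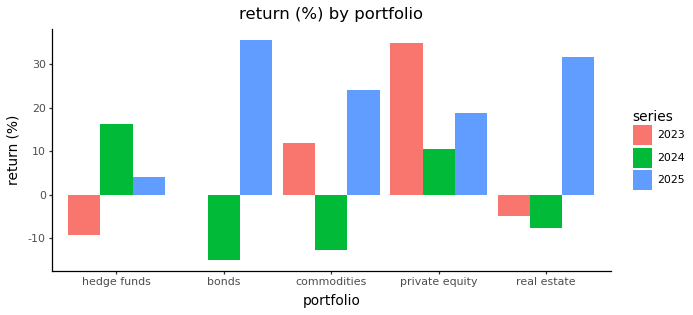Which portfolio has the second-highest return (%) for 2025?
Top 3 for 2025: bonds ≈ 35, real estate ≈ 30, commodities ≈ 25.

real estate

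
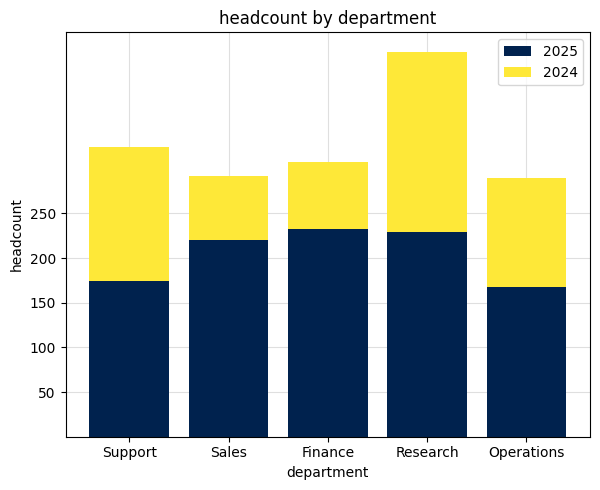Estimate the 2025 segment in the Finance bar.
≈ 250

2025 top ≈ 250, bottom ≈ 0; segment ≈ 250.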